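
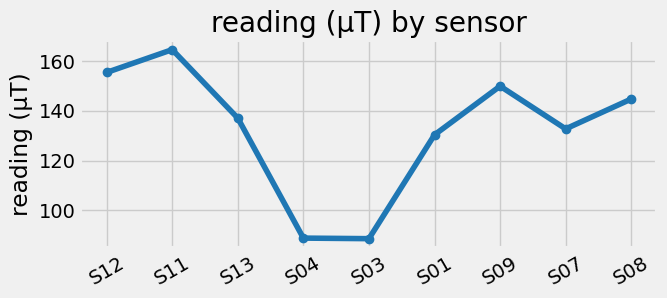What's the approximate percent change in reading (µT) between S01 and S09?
S01 ≈ 130, S09 ≈ 150; (150 − 130) / 130 ≈ +15.4%.

≈ +15.4%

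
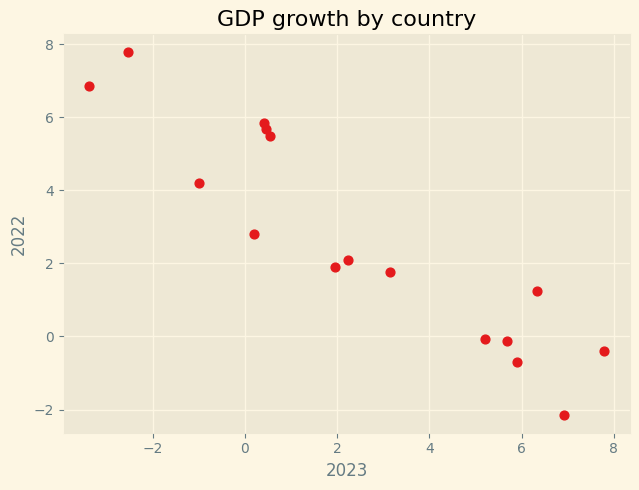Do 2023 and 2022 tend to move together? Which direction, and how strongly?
Points are negatively correlated; strong (|r| ≈ 0.9).

negative, strong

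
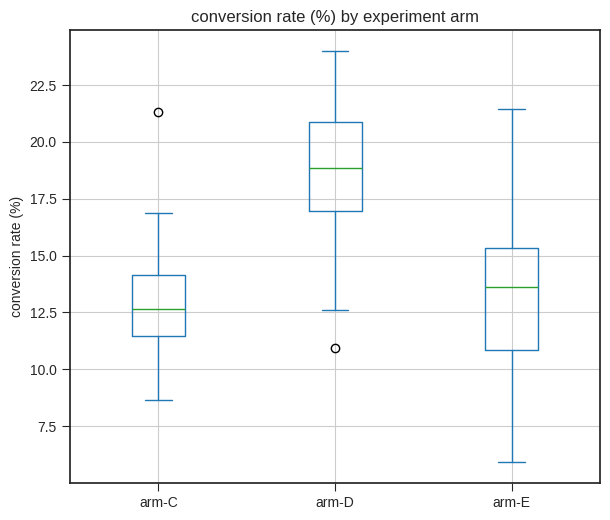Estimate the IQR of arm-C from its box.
Q3 ≈ 14.0, Q1 ≈ 11.5; IQR ≈ 2.5.

≈ 2.5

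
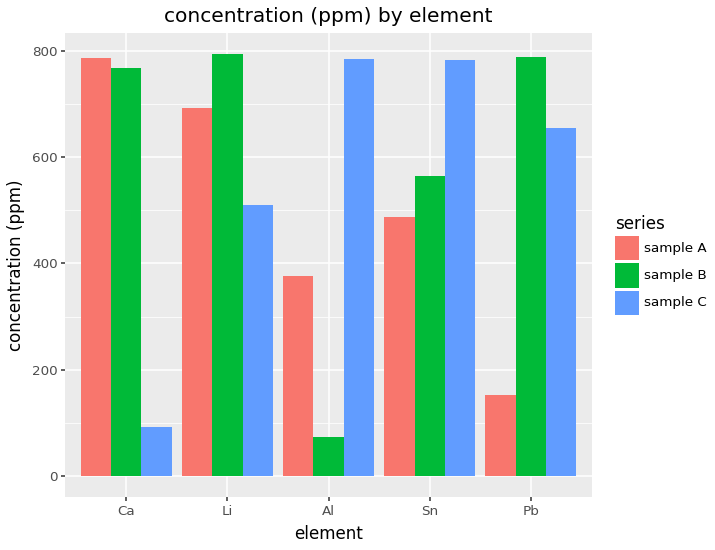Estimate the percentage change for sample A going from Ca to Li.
≈ -12.5%

Ca ≈ 800, Li ≈ 700; (700 − 800) / 800 ≈ -12.5%.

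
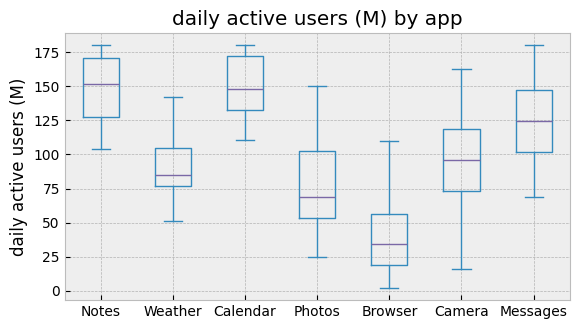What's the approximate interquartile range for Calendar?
≈ 40

Q3 ≈ 170, Q1 ≈ 130; IQR ≈ 40.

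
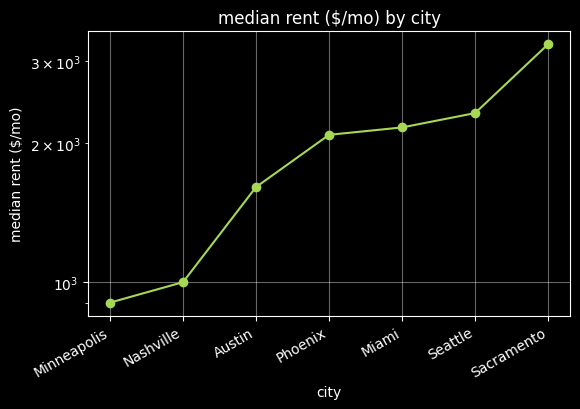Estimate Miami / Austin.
≈ 1.38×

Miami ≈ 2200, Austin ≈ 1600; 2200/1600 ≈ 1.38.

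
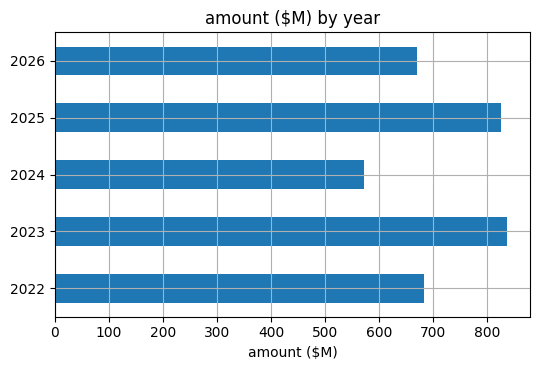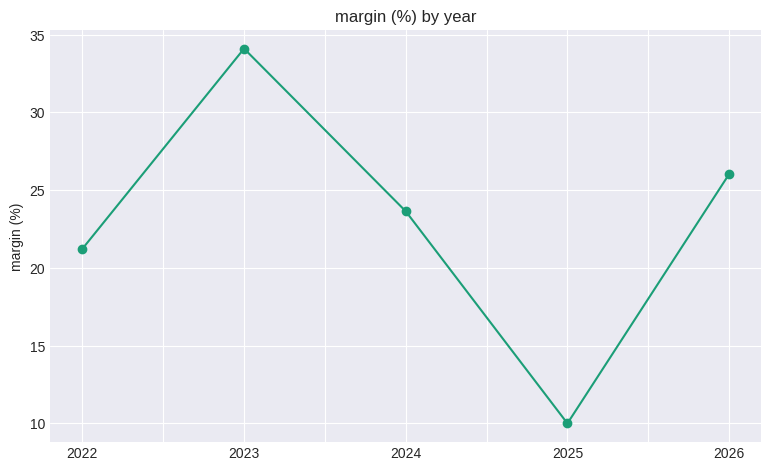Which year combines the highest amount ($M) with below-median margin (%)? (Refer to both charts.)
Chart 2 median margin (%) ≈ 25; below-median years: 2022, 2025. Among those, 2025 has the highest amount ($M) (≈ 800).

2025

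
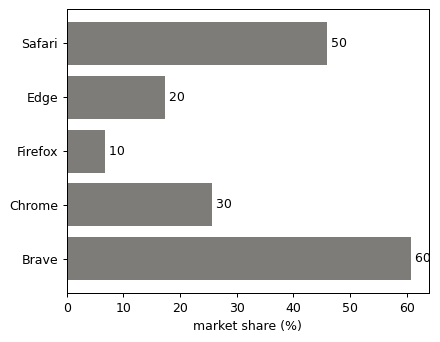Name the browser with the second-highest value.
Safari

Top 3: Brave ≈ 60, Safari ≈ 50, Chrome ≈ 30.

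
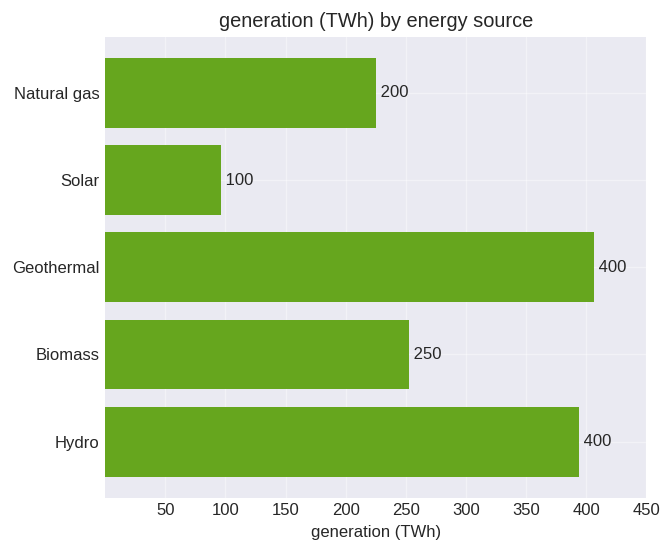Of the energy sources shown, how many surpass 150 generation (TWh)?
Above 150: Natural gas, Geothermal, Biomass, Hydro.

4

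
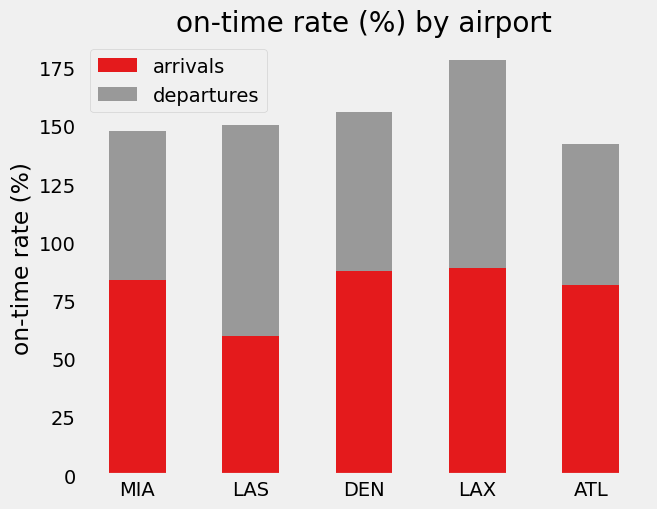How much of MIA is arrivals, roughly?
≈ 80

arrivals top ≈ 80, bottom ≈ 0; segment ≈ 80.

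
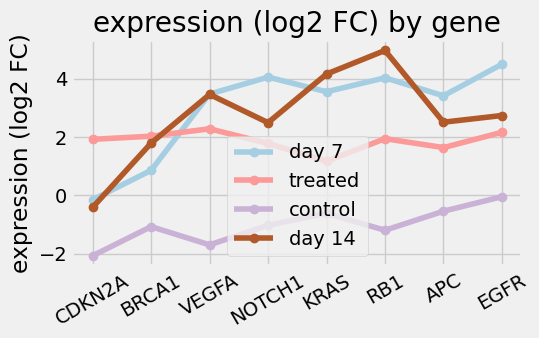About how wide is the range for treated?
Max VEGFA ≈ 2, min KRAS ≈ 1; range ≈ 1.

≈ 1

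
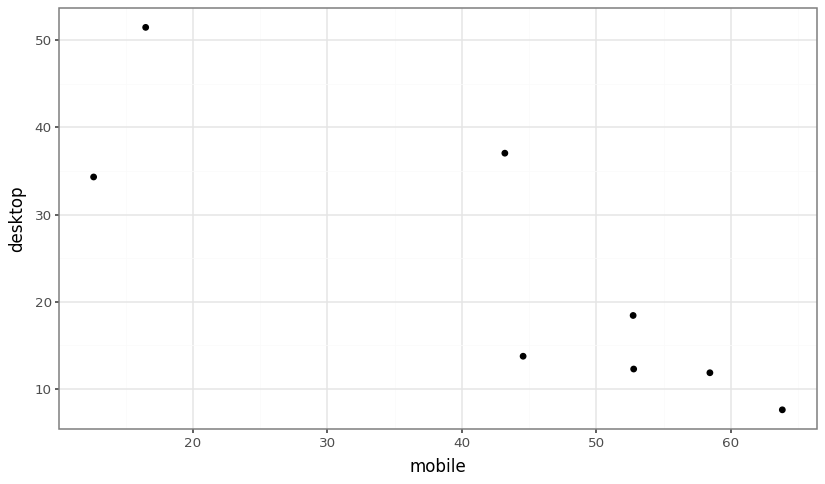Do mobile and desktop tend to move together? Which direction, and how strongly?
negative, strong

Points are negatively correlated; strong (|r| ≈ 0.8).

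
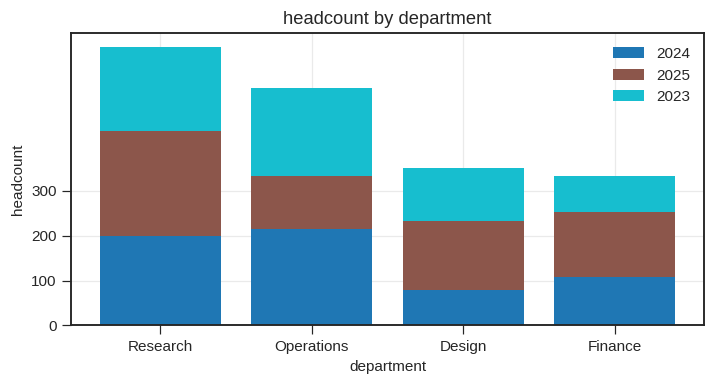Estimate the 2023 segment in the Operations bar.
≈ 200

2023 top ≈ 500, bottom ≈ 300; segment ≈ 200.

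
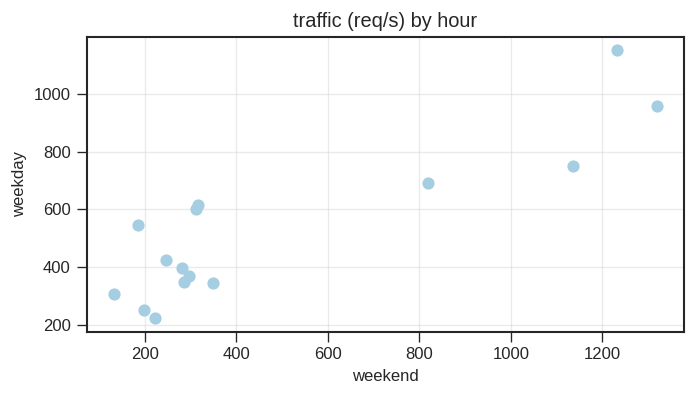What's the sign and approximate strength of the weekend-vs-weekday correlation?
Points are positively correlated; strong (|r| ≈ 0.9).

positive, strong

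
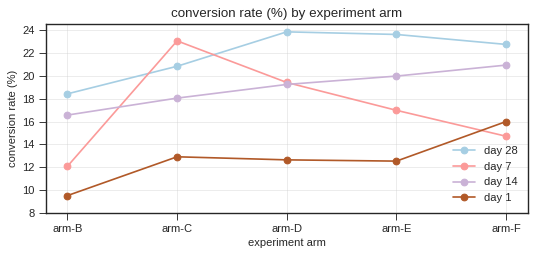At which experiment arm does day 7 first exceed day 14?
arm-C

arm-B: day 7 ≈ 12 vs day 14 ≈ 16 (not yet); arm-C: day 7 ≈ 24 vs day 14 ≈ 18 (first crossover).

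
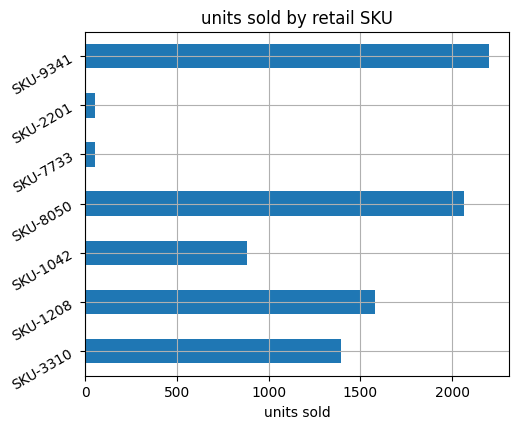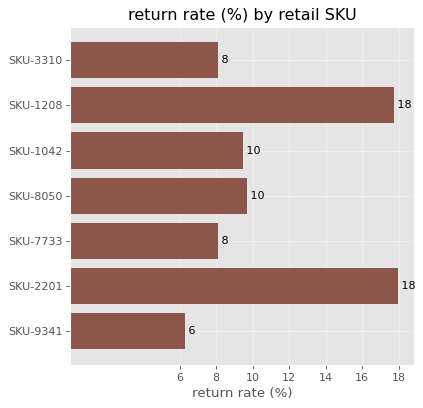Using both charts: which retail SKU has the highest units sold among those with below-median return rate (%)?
SKU-9341

Chart 2 median return rate (%) ≈ 10; below-median retail SKUs: SKU-3310, SKU-7733, SKU-9341. Among those, SKU-9341 has the highest units sold (≈ 2000).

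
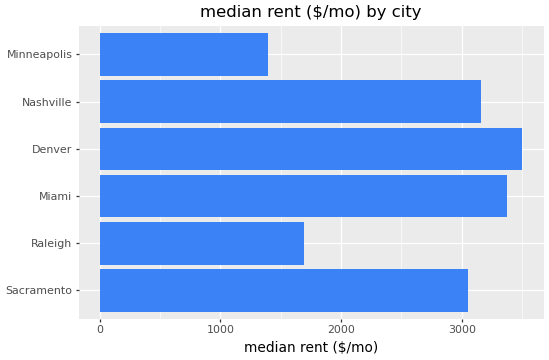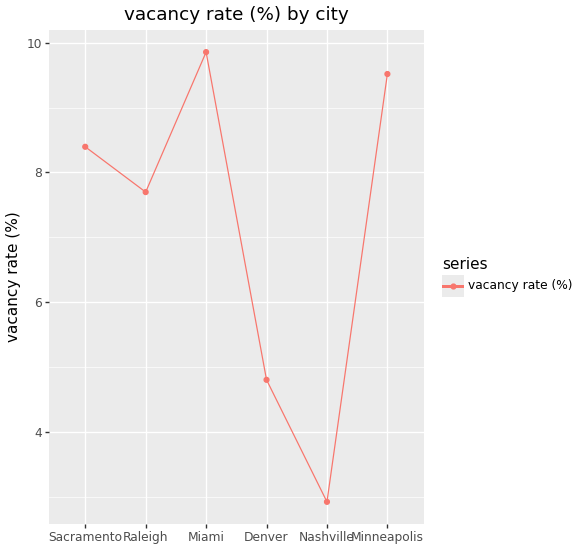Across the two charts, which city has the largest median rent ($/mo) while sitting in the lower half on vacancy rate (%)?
Chart 2 median vacancy rate (%) ≈ 8; below-median cities: Raleigh, Denver, Nashville. Among those, Denver has the highest median rent ($/mo) (≈ 3500).

Denver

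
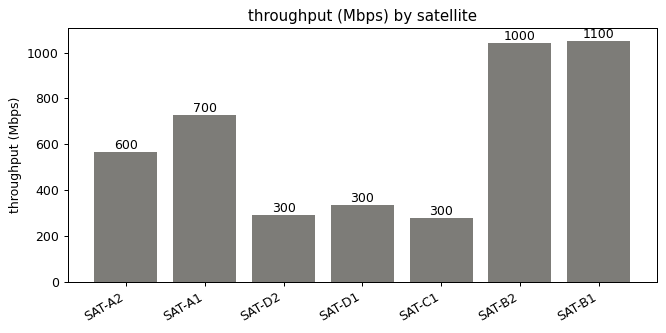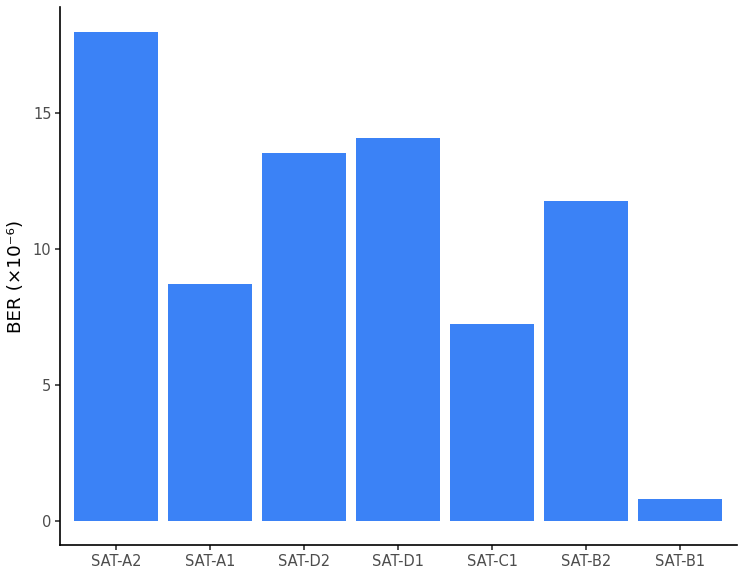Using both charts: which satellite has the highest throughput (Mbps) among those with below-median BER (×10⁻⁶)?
SAT-B1

Chart 2 median BER (×10⁻⁶) ≈ 12; below-median satellites: SAT-A1, SAT-C1, SAT-B1. Among those, SAT-B1 has the highest throughput (Mbps) (≈ 1100).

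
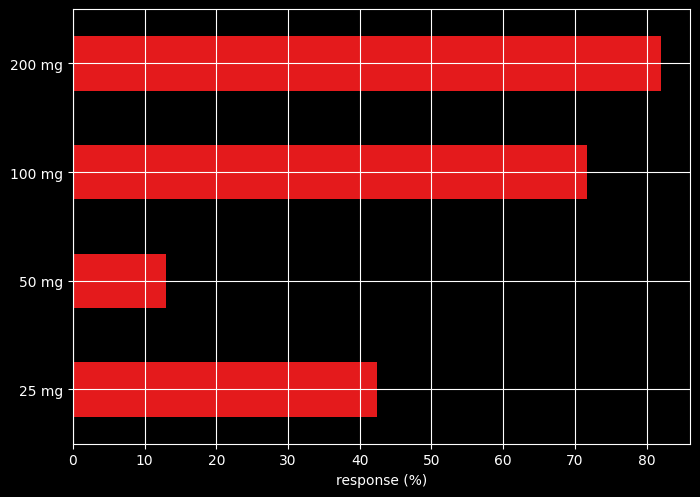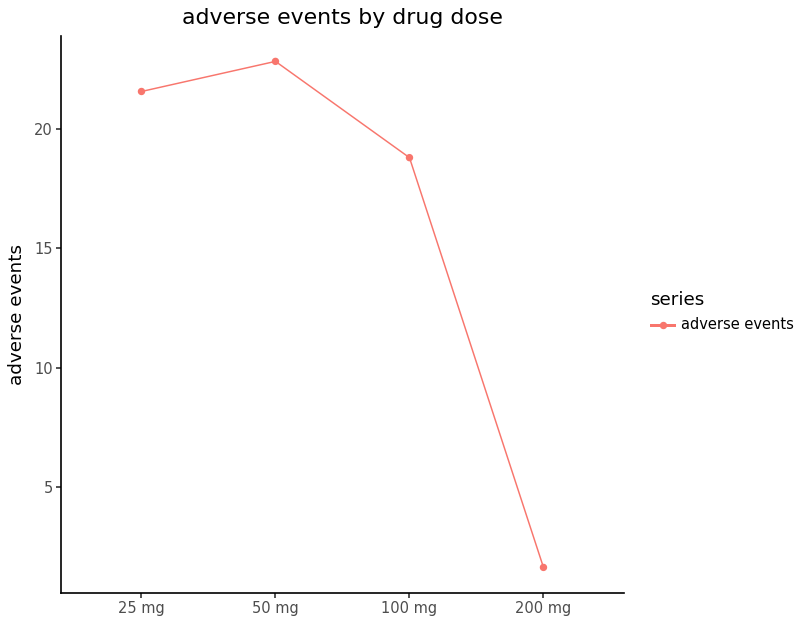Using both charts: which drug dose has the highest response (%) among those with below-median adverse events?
Chart 2 median adverse events ≈ 20; below-median drug doses: 100 mg, 200 mg. Among those, 200 mg has the highest response (%) (≈ 80).

200 mg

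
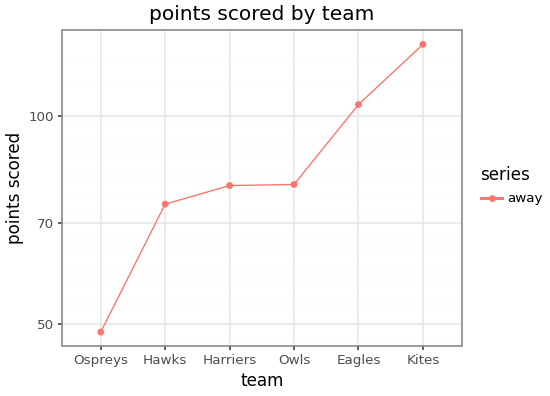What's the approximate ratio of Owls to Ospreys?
≈ 1.6×

Owls ≈ 80, Ospreys ≈ 50; 80/50 ≈ 1.6.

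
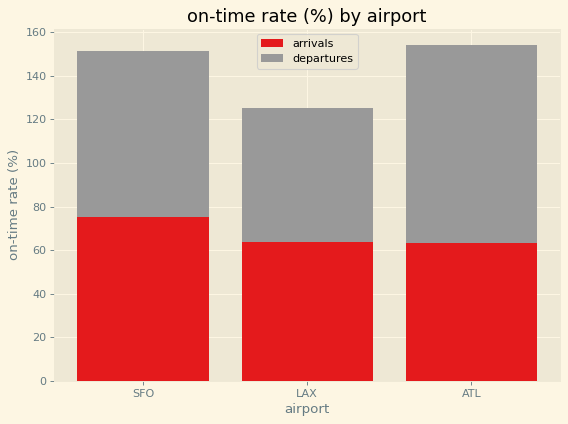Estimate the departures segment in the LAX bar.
departures top ≈ 120, bottom ≈ 60; segment ≈ 60.

≈ 60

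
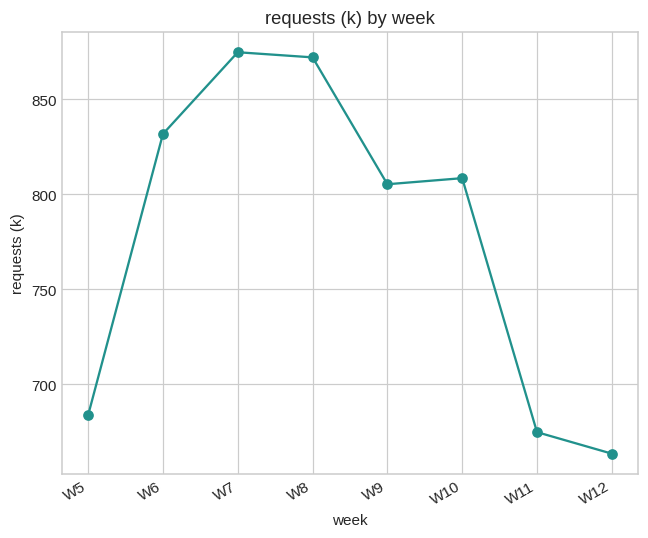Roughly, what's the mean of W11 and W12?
(680 + 660) / 2 ≈ 670.

≈ 670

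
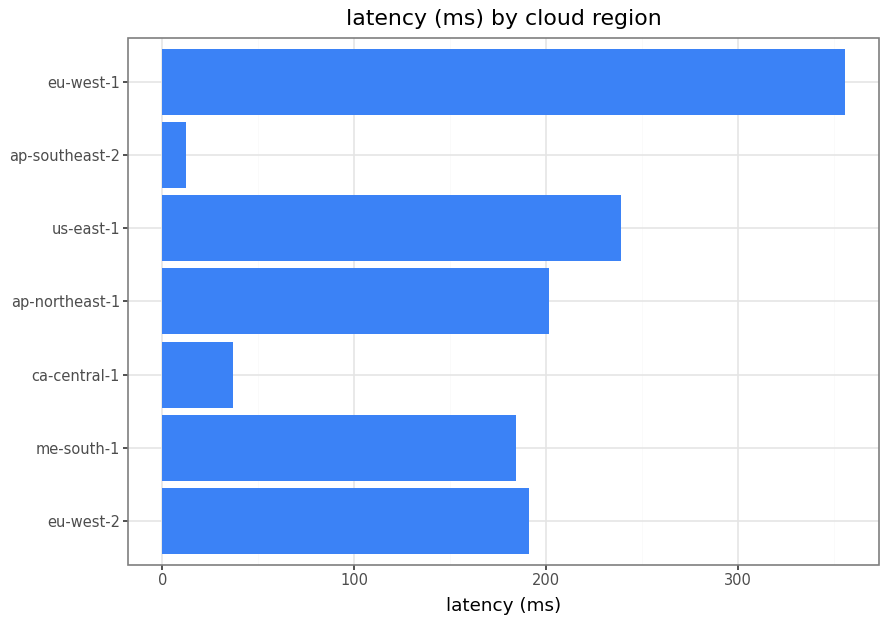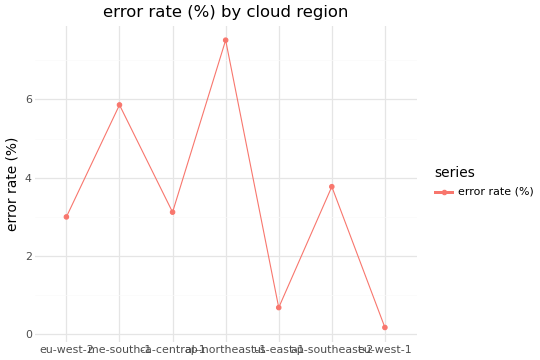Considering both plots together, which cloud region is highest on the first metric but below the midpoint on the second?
eu-west-1

Chart 2 median error rate (%) ≈ 3; below-median cloud regions: eu-west-2, us-east-1, eu-west-1. Among those, eu-west-1 has the highest latency (ms) (≈ 350).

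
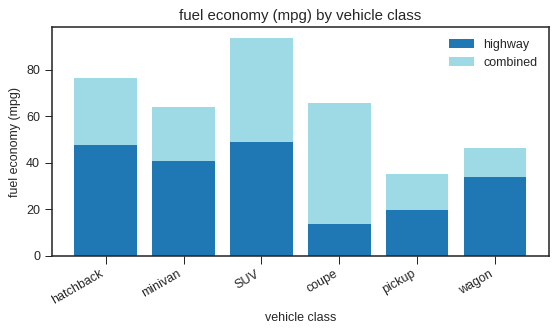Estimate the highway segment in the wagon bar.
≈ 30

highway top ≈ 30, bottom ≈ 0; segment ≈ 30.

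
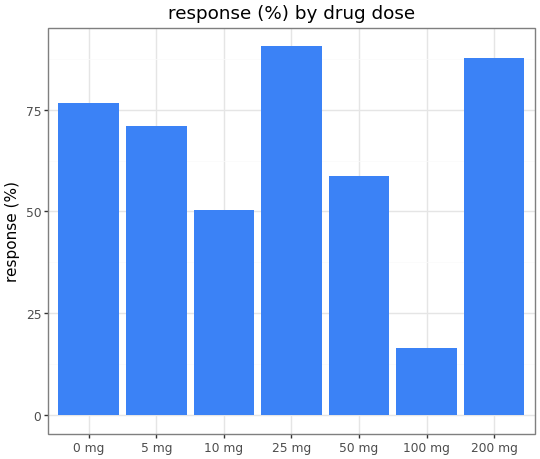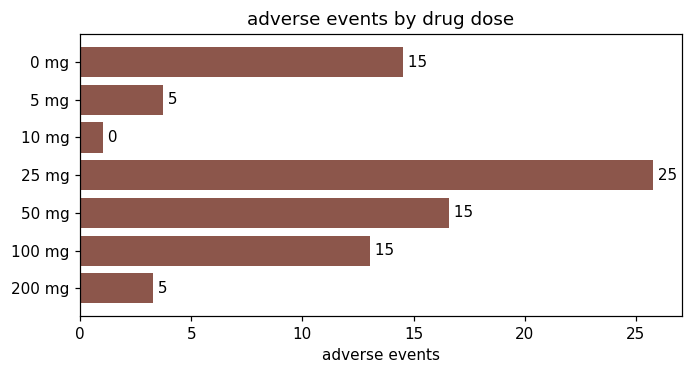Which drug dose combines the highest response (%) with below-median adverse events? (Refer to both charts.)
200 mg

Chart 2 median adverse events ≈ 15; below-median drug doses: 5 mg, 10 mg, 200 mg. Among those, 200 mg has the highest response (%) (≈ 90).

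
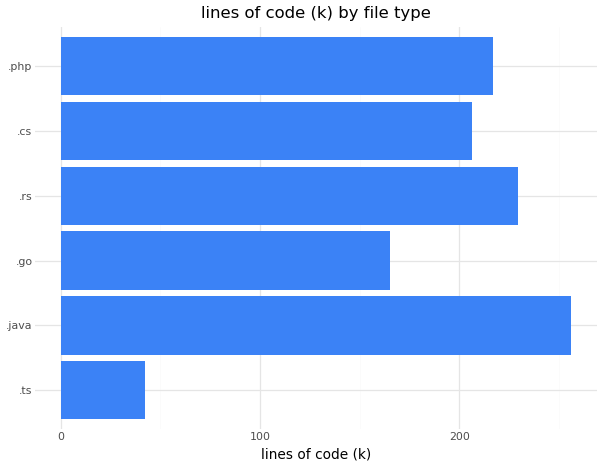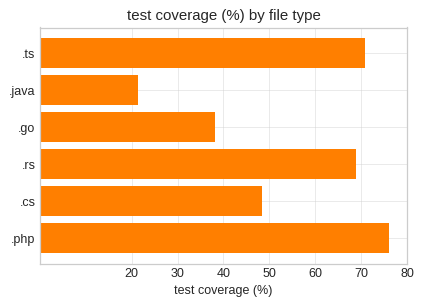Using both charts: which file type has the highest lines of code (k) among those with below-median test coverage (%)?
Chart 2 median test coverage (%) ≈ 60; below-median file types: .java, .go, .cs. Among those, .java has the highest lines of code (k) (≈ 250).

.java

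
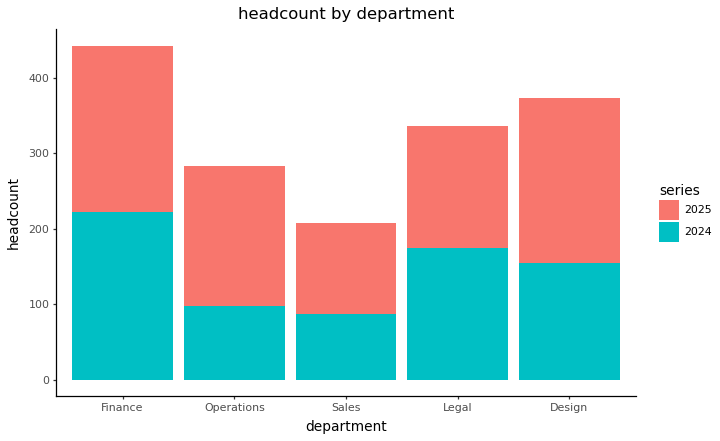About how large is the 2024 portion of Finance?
2024 top ≈ 200, bottom ≈ 0; segment ≈ 200.

≈ 200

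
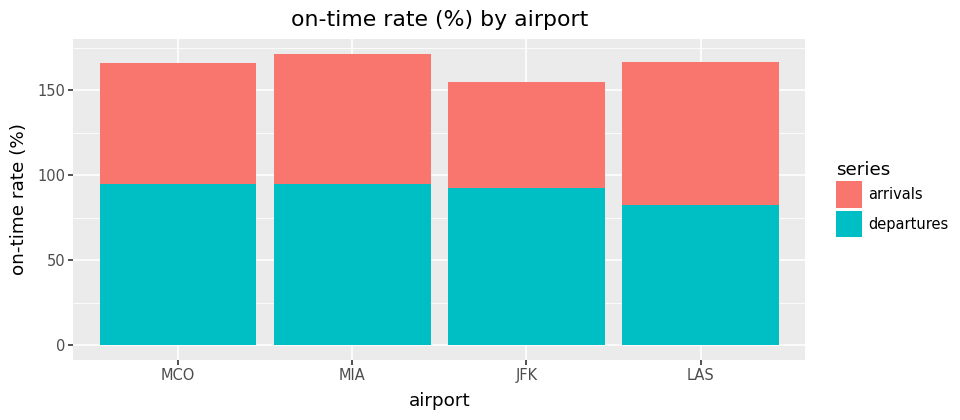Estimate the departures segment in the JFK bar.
≈ 100

departures top ≈ 100, bottom ≈ 0; segment ≈ 100.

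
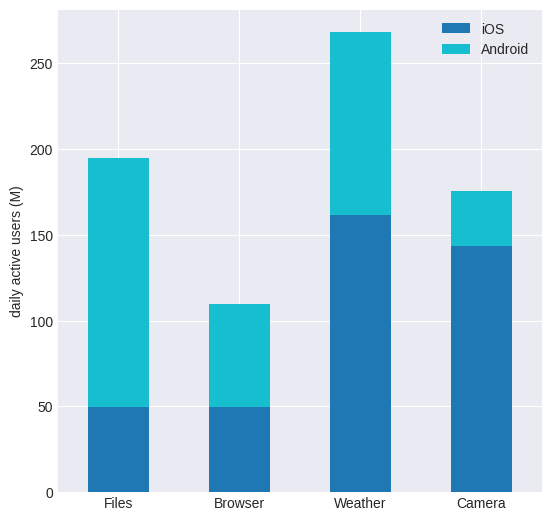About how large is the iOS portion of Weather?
≈ 150

iOS top ≈ 150, bottom ≈ 0; segment ≈ 150.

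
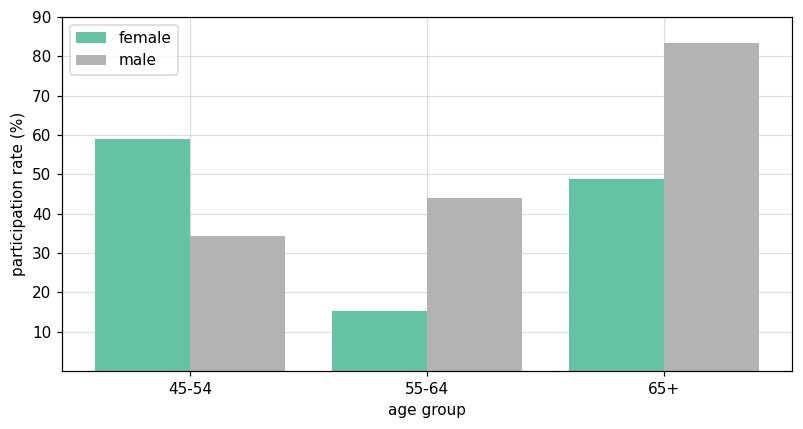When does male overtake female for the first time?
45-54: male ≈ 30 vs female ≈ 60 (not yet); 55-64: male ≈ 40 vs female ≈ 20 (first crossover).

55-64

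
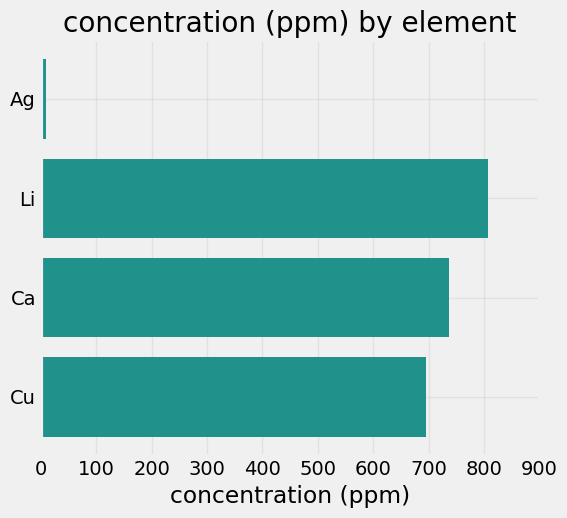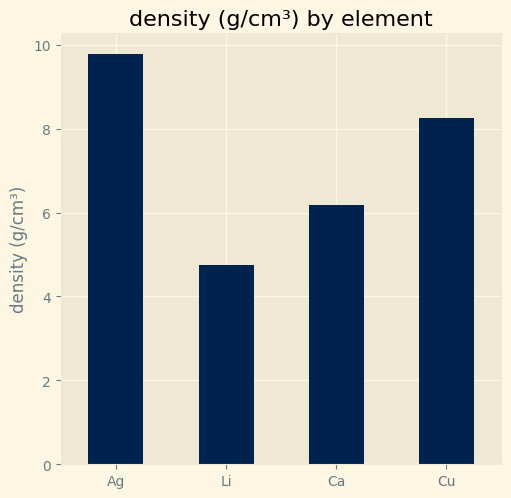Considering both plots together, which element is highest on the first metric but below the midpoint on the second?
Chart 2 median density (g/cm³) ≈ 7; below-median elements: Li, Ca. Among those, Li has the highest concentration (ppm) (≈ 800).

Li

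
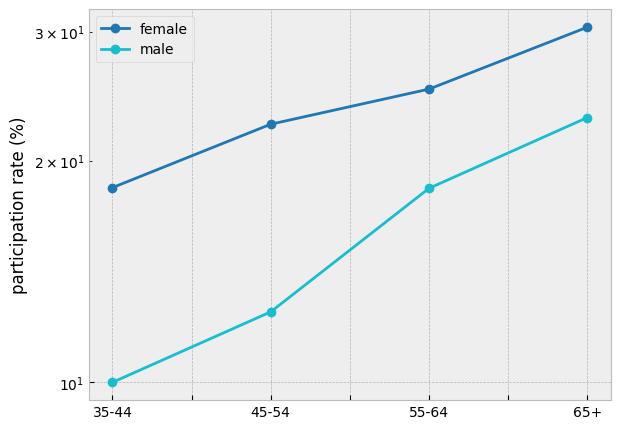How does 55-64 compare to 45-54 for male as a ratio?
≈ 1.5×

55-64 ≈ 18, 45-54 ≈ 12; 18/12 ≈ 1.5.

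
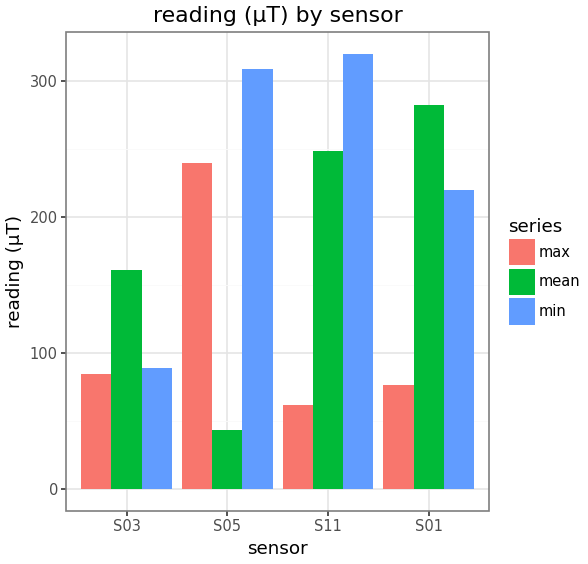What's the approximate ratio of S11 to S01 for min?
≈ 1.5×

S11 ≈ 300, S01 ≈ 200; 300/200 ≈ 1.5.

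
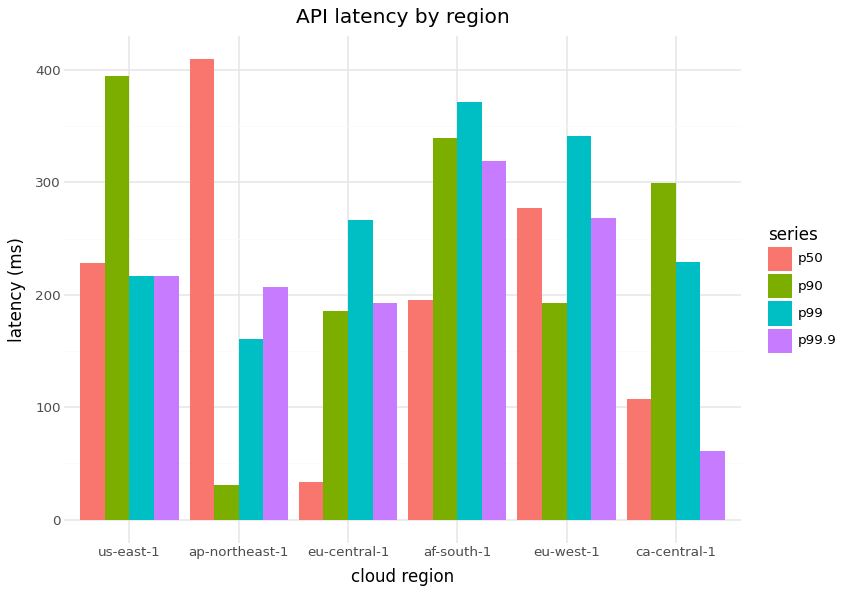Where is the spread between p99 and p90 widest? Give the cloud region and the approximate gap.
us-east-1, ≈ 200 ms

us-east-1: p99 ≈ 200, p90 ≈ 400 → gap ≈ 200. Next-largest (eu-west-1) is only ≈ 150.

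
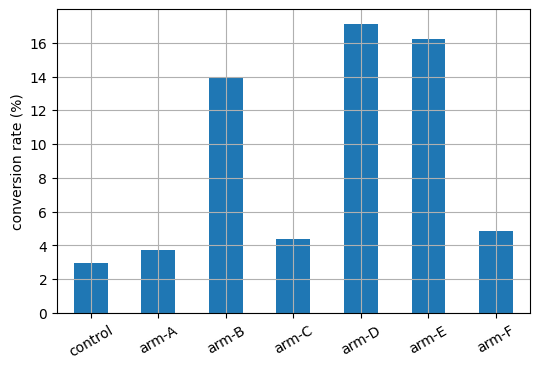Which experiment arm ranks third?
Top 4: arm-D ≈ 18, arm-E ≈ 16, arm-B ≈ 14, arm-F ≈ 4.

arm-B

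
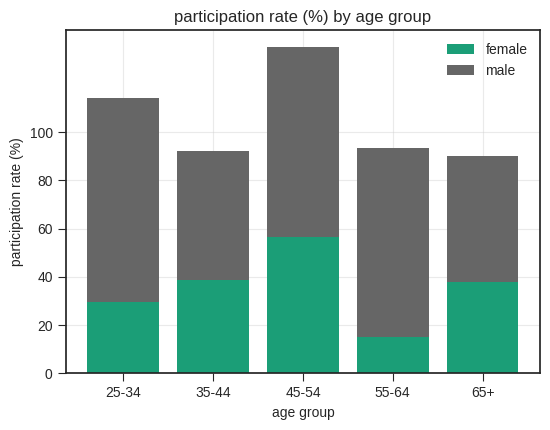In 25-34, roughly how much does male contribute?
≈ 100

male top ≈ 120, bottom ≈ 20; segment ≈ 100.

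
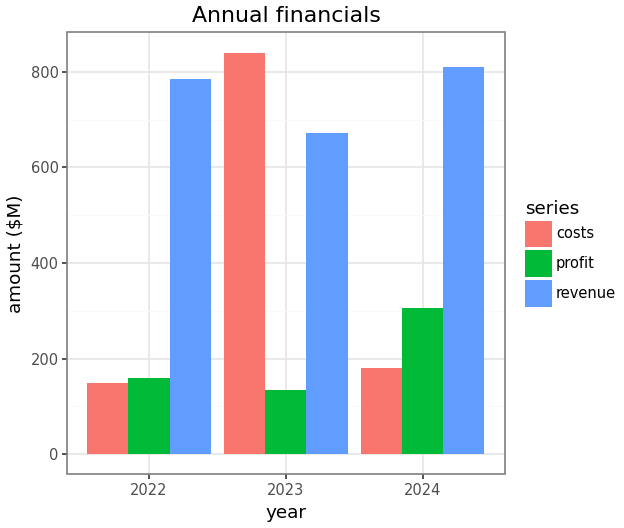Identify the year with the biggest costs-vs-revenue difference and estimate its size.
2022, ≈ 700 $M

2022: costs ≈ 100, revenue ≈ 800 → gap ≈ 700. Next-largest (2024) is only ≈ 600.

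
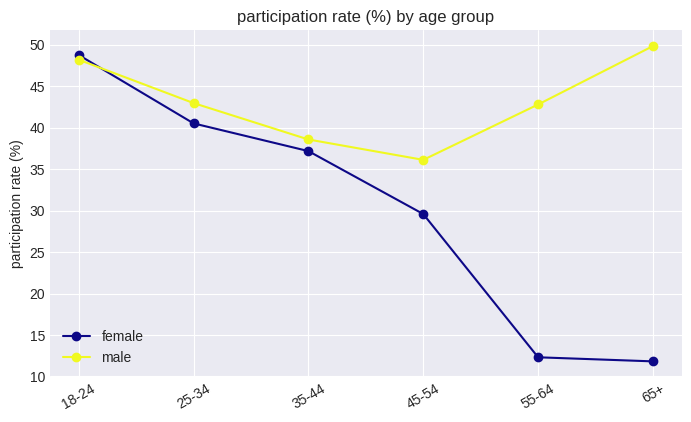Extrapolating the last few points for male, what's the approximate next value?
Last three: 35, 45, 50 → slope ≈ 7.5/step → next ≈ 57.5.

≈ 57.5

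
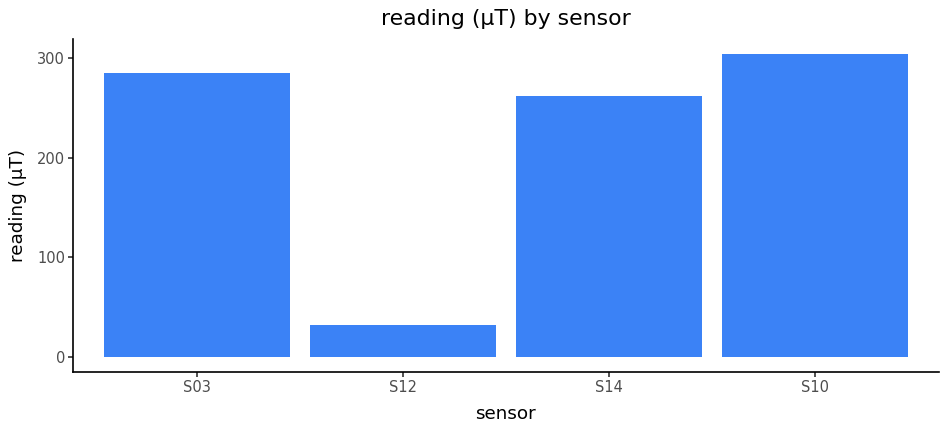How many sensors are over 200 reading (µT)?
3

Above 200: S03, S14, S10.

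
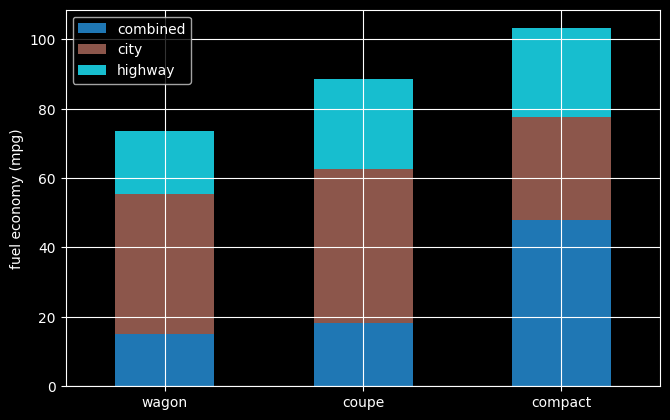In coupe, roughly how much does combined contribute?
≈ 20

combined top ≈ 20, bottom ≈ 0; segment ≈ 20.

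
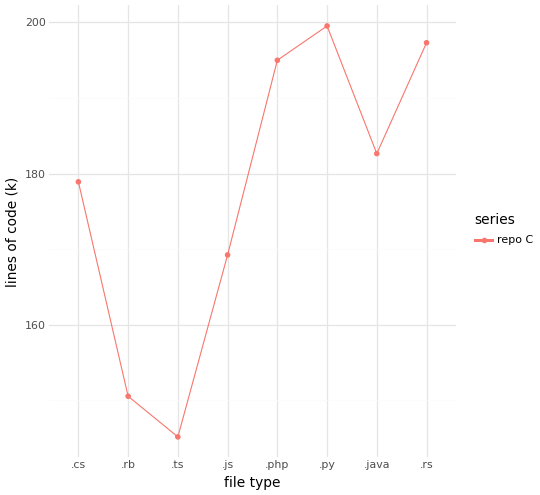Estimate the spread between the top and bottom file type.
≈ 55

Max .py ≈ 200, min .ts ≈ 145; range ≈ 55.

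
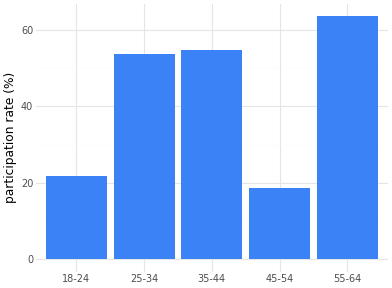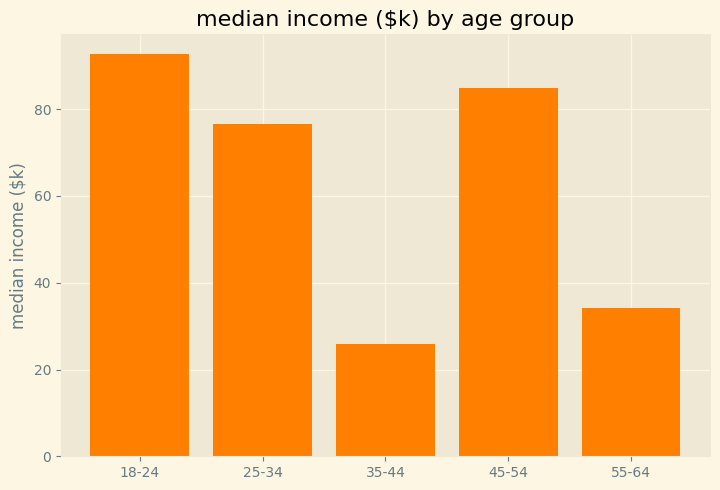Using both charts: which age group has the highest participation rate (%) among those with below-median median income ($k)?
Chart 2 median median income ($k) ≈ 80; below-median age groups: 35-44, 55-64. Among those, 55-64 has the highest participation rate (%) (≈ 60).

55-64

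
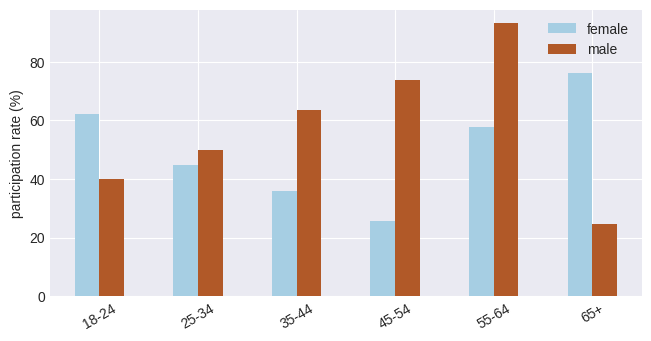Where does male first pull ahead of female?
25-34

18-24: male ≈ 40 vs female ≈ 60 (not yet); 25-34: male ≈ 50 vs female ≈ 40 (first crossover).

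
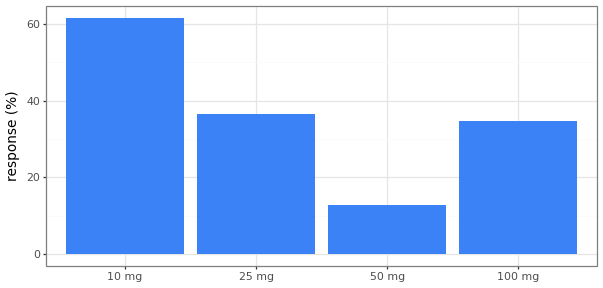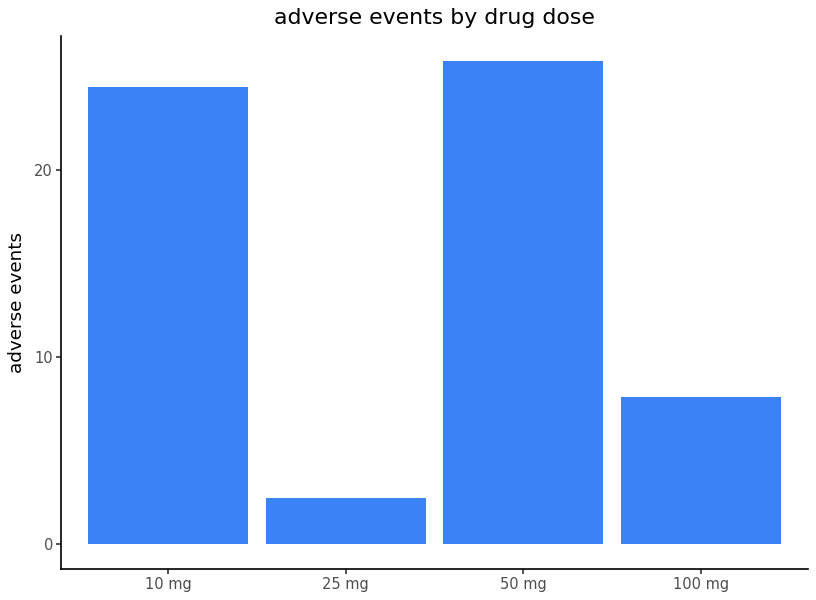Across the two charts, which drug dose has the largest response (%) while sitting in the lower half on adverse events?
25 mg

Chart 2 median adverse events ≈ 15; below-median drug doses: 25 mg, 100 mg. Among those, 25 mg has the highest response (%) (≈ 40).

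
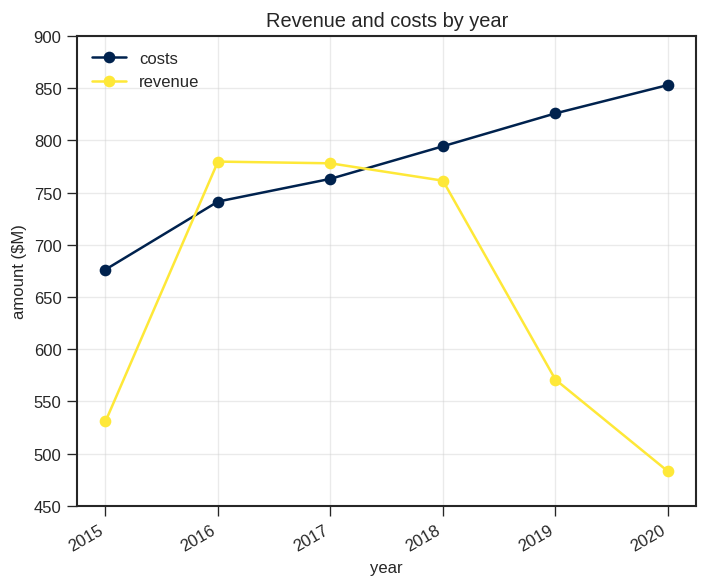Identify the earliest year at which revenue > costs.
2016

2015: revenue ≈ 550 vs costs ≈ 700 (not yet); 2016: revenue ≈ 800 vs costs ≈ 750 (first crossover).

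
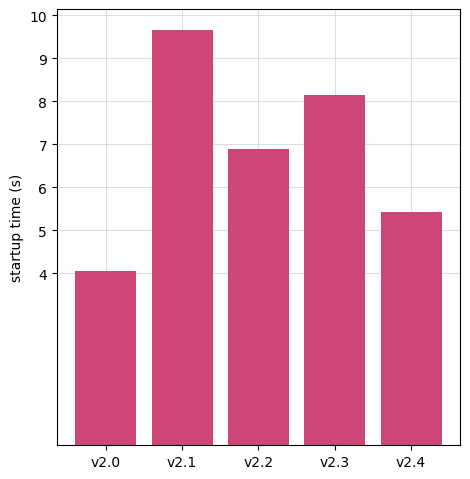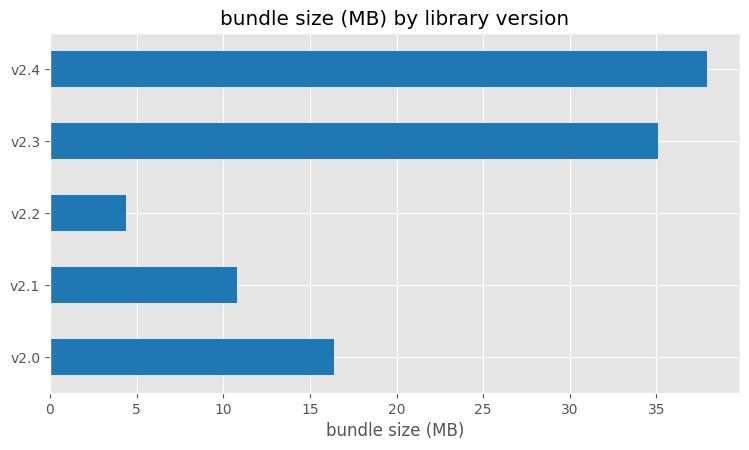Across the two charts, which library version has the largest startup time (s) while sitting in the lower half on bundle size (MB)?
Chart 2 median bundle size (MB) ≈ 15; below-median library versions: v2.1, v2.2. Among those, v2.1 has the highest startup time (s) (≈ 10).

v2.1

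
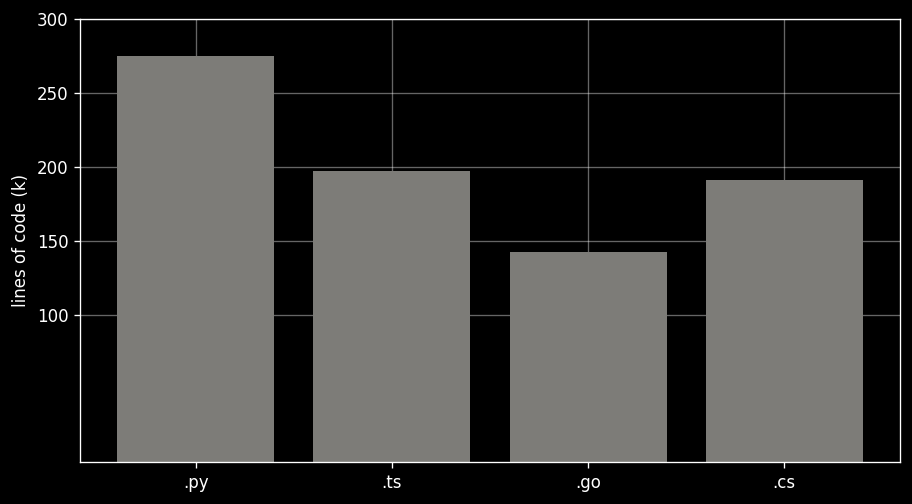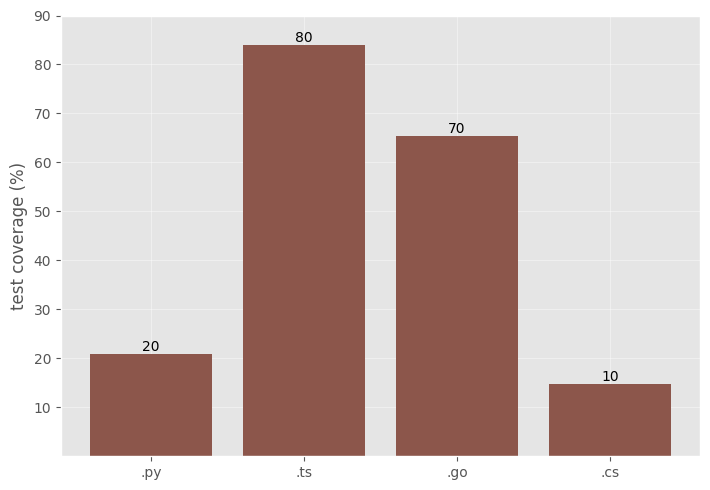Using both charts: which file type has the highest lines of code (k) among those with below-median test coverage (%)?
Chart 2 median test coverage (%) ≈ 40; below-median file types: .py, .cs. Among those, .py has the highest lines of code (k) (≈ 250).

.py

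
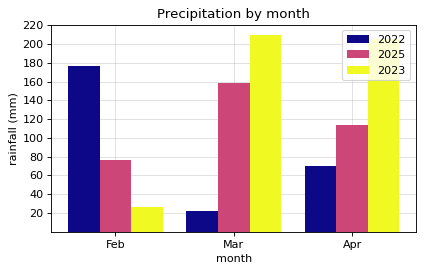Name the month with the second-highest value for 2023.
Apr

Top 3 for 2023: Mar ≈ 220, Apr ≈ 200, Feb ≈ 20.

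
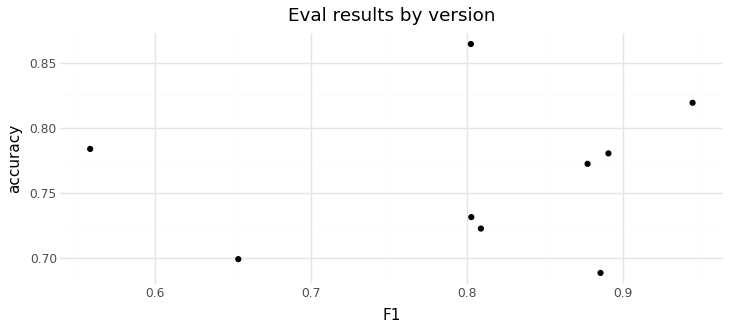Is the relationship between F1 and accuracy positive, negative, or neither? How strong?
Points are roughly uncorrelated; weak (|r| ≈ 0.1).

no clear correlation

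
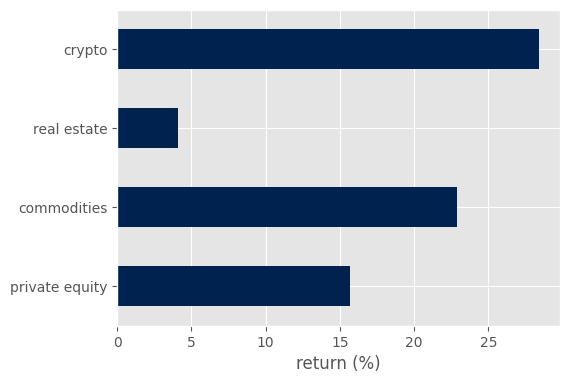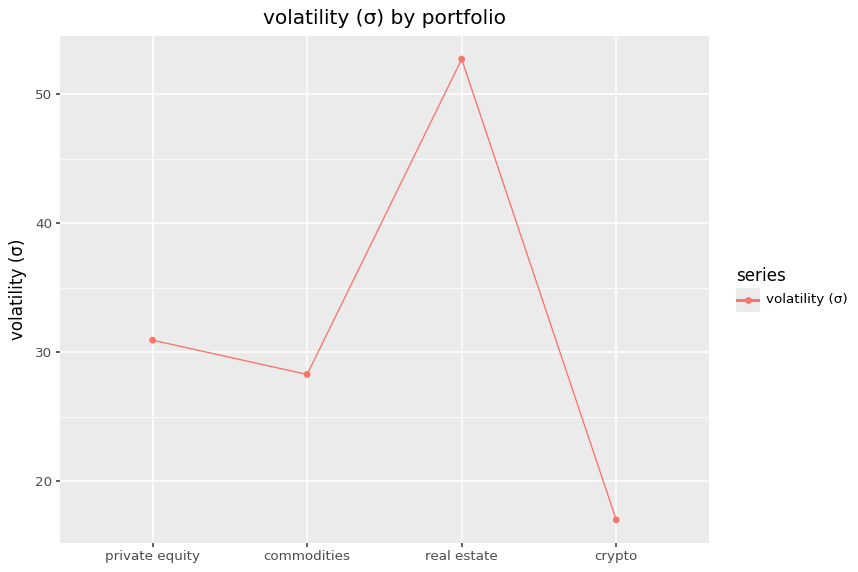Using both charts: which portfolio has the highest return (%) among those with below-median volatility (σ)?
Chart 2 median volatility (σ) ≈ 30; below-median portfolios: commodities, crypto. Among those, crypto has the highest return (%) (≈ 30).

crypto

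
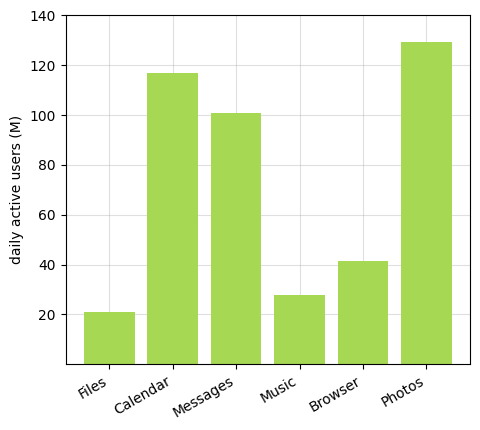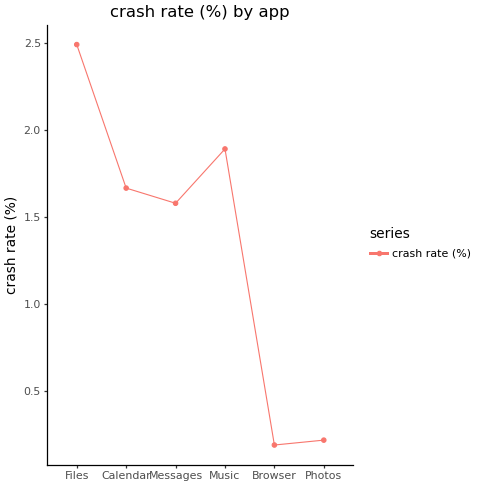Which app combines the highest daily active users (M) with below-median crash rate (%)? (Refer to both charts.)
Chart 2 median crash rate (%) ≈ 1.5; below-median apps: Messages, Browser, Photos. Among those, Photos has the highest daily active users (M) (≈ 120).

Photos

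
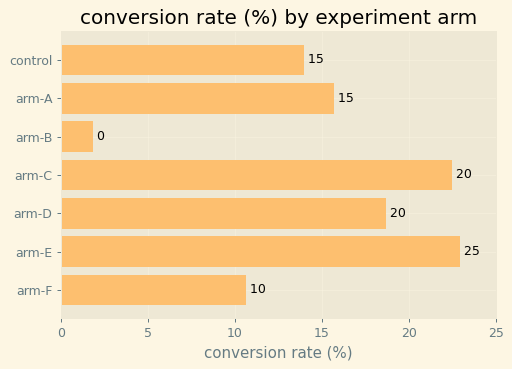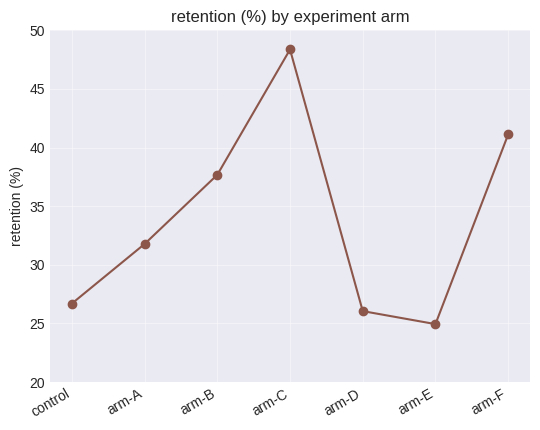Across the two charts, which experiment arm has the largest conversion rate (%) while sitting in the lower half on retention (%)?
arm-E

Chart 2 median retention (%) ≈ 30; below-median experiment arms: control, arm-D, arm-E. Among those, arm-E has the highest conversion rate (%) (≈ 25).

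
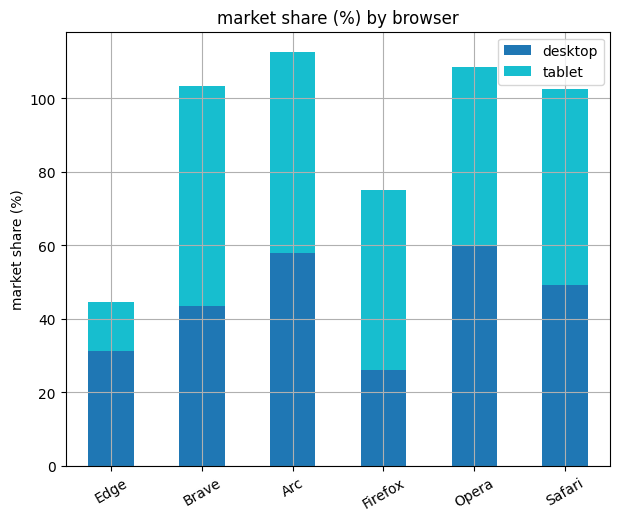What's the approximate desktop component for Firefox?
desktop top ≈ 30, bottom ≈ 0; segment ≈ 30.

≈ 30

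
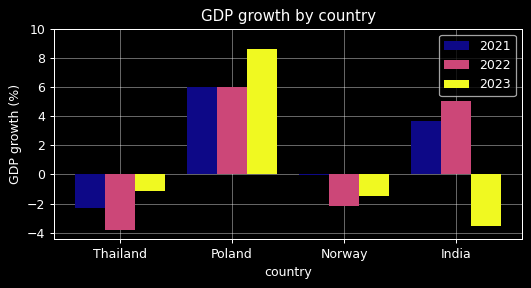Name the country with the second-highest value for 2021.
India

Top 3 for 2021: Poland ≈ 6, India ≈ 4, Norway ≈ 0.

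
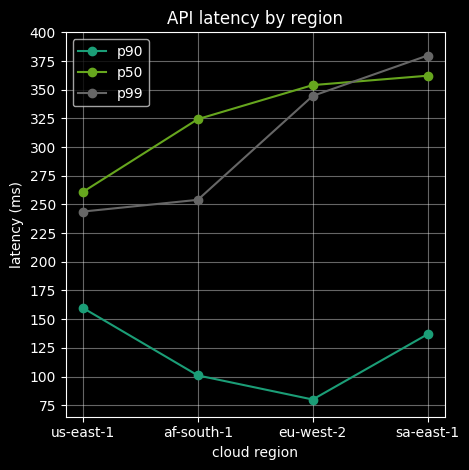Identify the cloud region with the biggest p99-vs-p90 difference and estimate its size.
eu-west-2, ≈ 275 ms

eu-west-2: p99 ≈ 350, p90 ≈ 75 → gap ≈ 275. Next-largest (sa-east-1) is only ≈ 250.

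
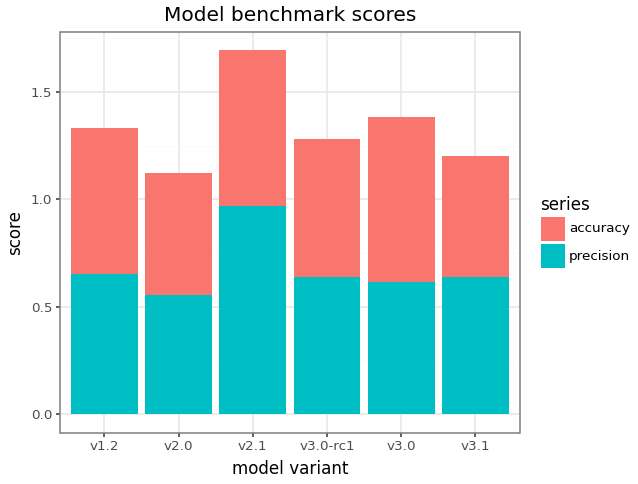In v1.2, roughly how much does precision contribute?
precision top ≈ 0.6, bottom ≈ 0.0; segment ≈ 0.6.

≈ 0.6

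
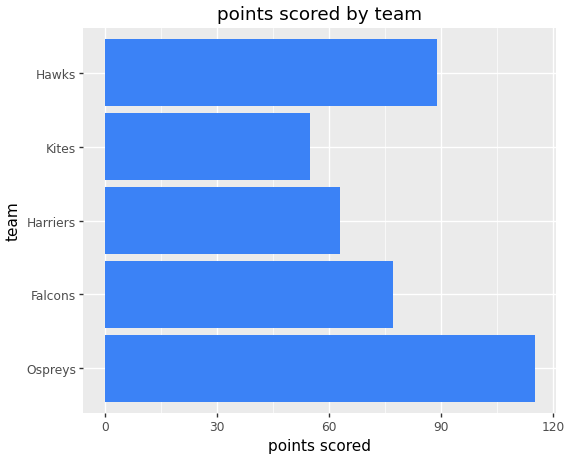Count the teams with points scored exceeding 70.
3

Above 70: Ospreys, Falcons, Hawks.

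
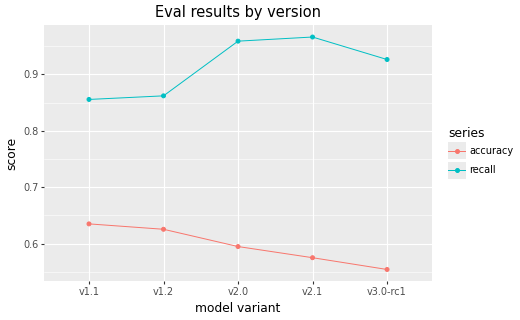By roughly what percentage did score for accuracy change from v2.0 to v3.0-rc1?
≈ -8.3%

v2.0 ≈ 0.60, v3.0-rc1 ≈ 0.55; (0.55 − 0.60) / 0.60 ≈ -8.3%.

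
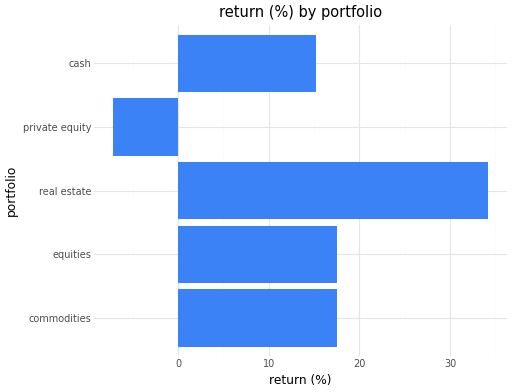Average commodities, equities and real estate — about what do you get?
(20 + 20 + 35) / 3 ≈ 25.

≈ 25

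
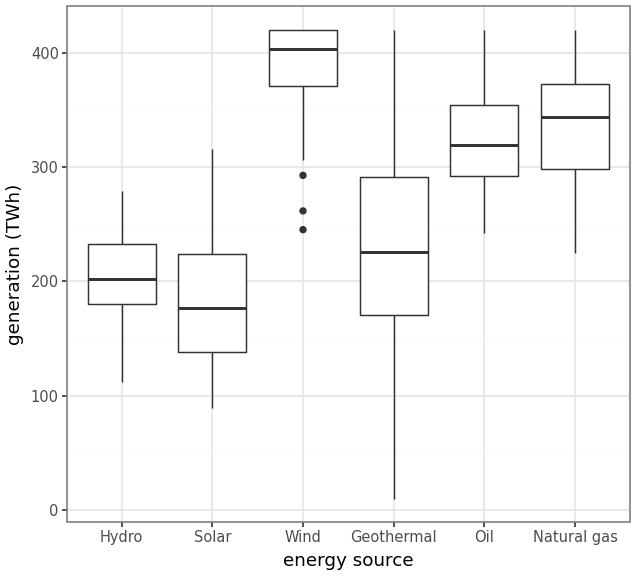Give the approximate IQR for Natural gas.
Q3 ≈ 380, Q1 ≈ 300; IQR ≈ 80.

≈ 80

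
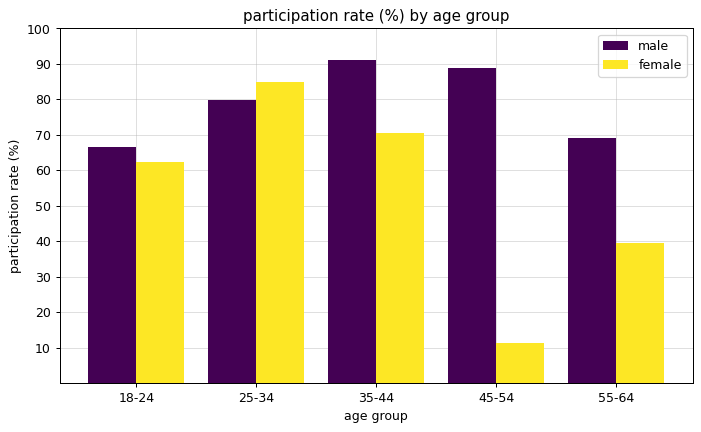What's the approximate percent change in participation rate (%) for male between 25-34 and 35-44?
25-34 ≈ 80, 35-44 ≈ 90; (90 − 80) / 80 ≈ +12.5%.

≈ +12.5%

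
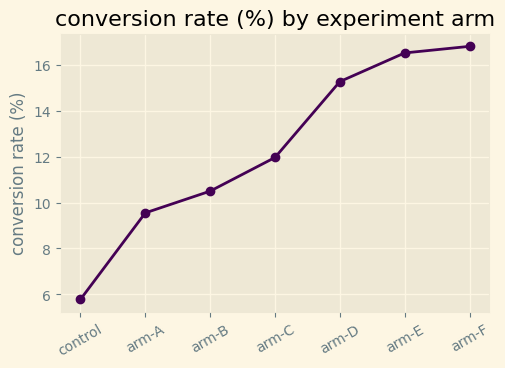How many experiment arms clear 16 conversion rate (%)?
2

Above 16: arm-E, arm-F.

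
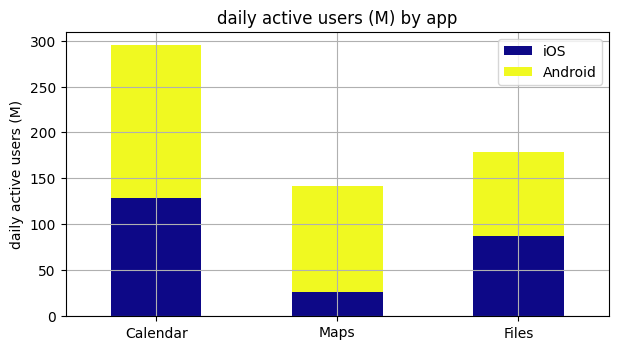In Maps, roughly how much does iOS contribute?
≈ 25

iOS top ≈ 25, bottom ≈ 0; segment ≈ 25.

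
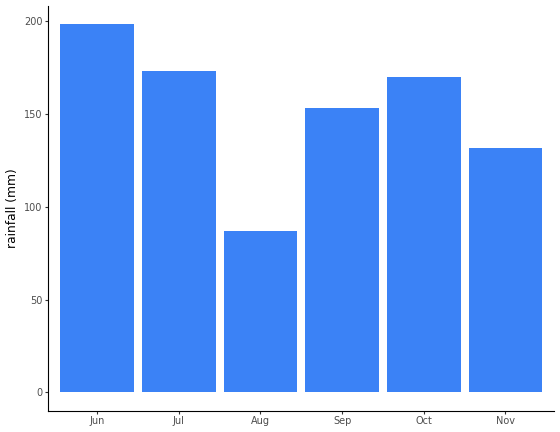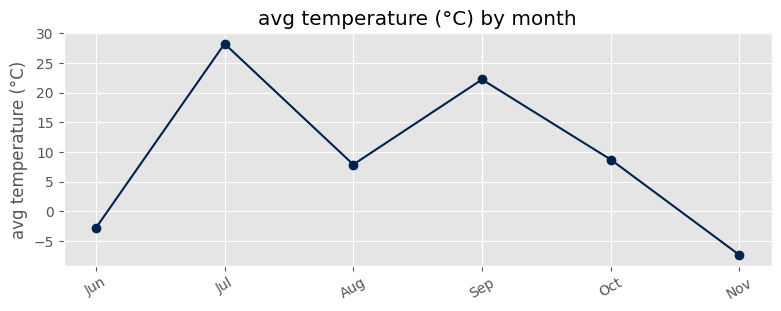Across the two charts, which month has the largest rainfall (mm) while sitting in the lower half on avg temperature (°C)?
Chart 2 median avg temperature (°C) ≈ 10; below-median months: Jun, Aug, Nov. Among those, Jun has the highest rainfall (mm) (≈ 200).

Jun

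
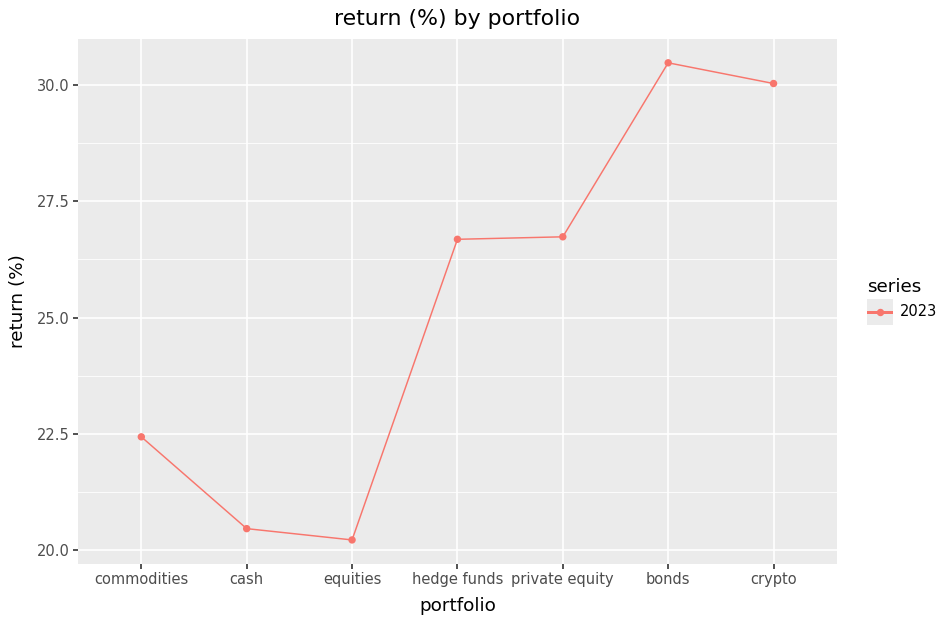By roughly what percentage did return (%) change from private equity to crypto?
private equity ≈ 27, crypto ≈ 30; (30 − 27) / 27 ≈ +11.1%.

≈ +11.1%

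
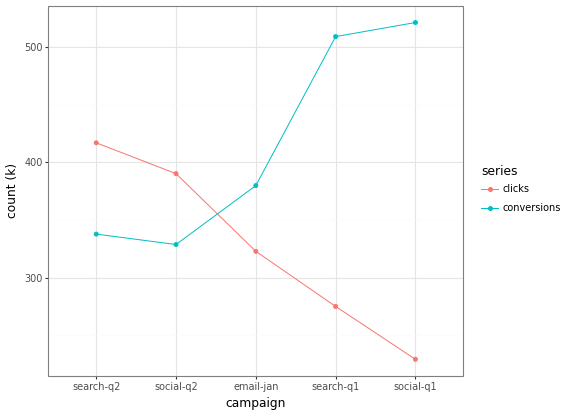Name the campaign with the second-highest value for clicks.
social-q2

Top 3 for clicks: search-q2 ≈ 425, social-q2 ≈ 400, email-jan ≈ 325.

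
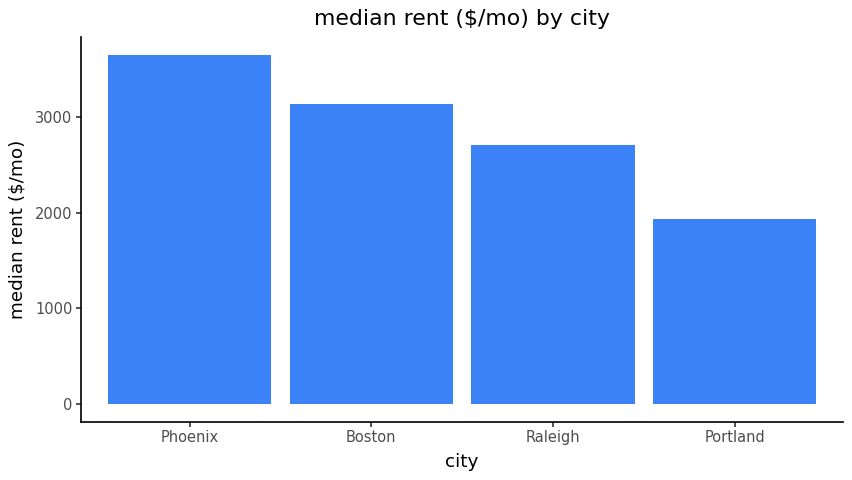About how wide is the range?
≈ 1500

Max Phoenix ≈ 3500, min Portland ≈ 2000; range ≈ 1500.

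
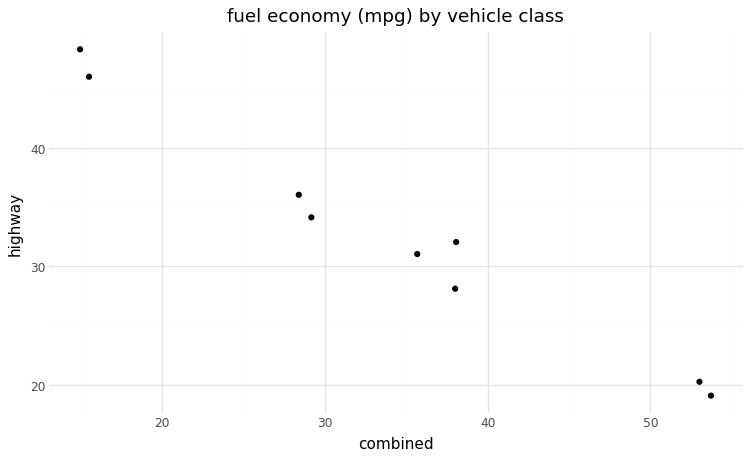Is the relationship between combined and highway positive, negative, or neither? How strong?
Points are negatively correlated; strong (|r| ≈ 1.0).

negative, strong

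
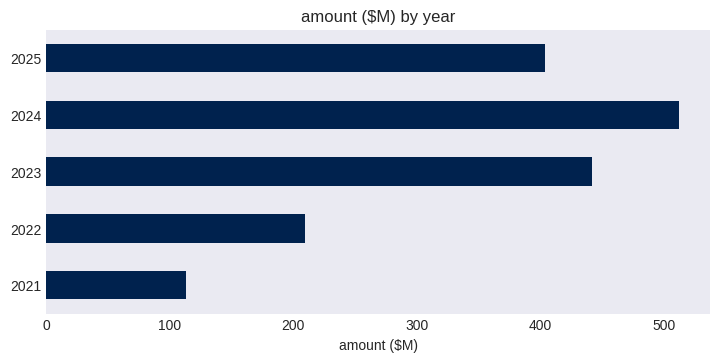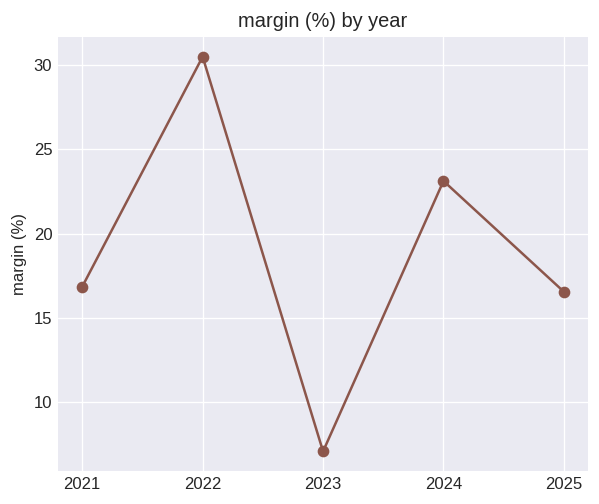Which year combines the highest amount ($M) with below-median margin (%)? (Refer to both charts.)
Chart 2 median margin (%) ≈ 15; below-median years: 2023, 2025. Among those, 2023 has the highest amount ($M) (≈ 450).

2023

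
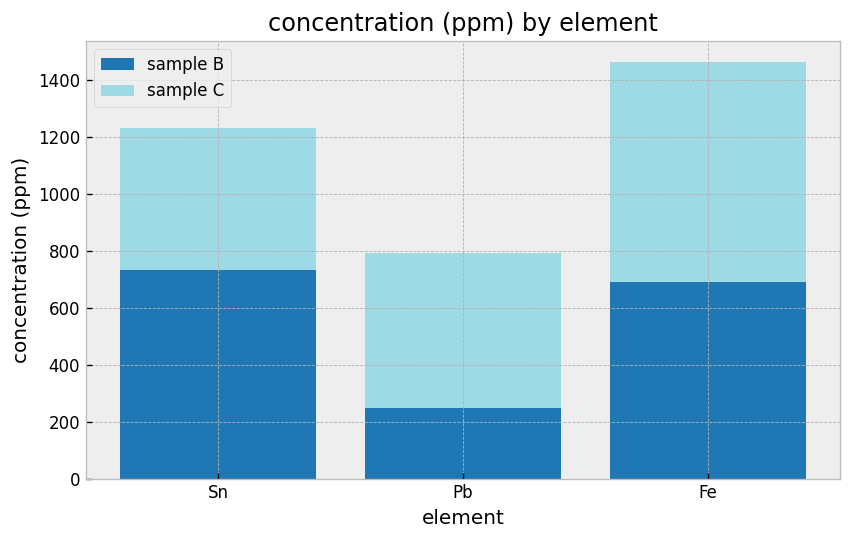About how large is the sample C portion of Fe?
≈ 800

sample C top ≈ 1400, bottom ≈ 600; segment ≈ 800.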